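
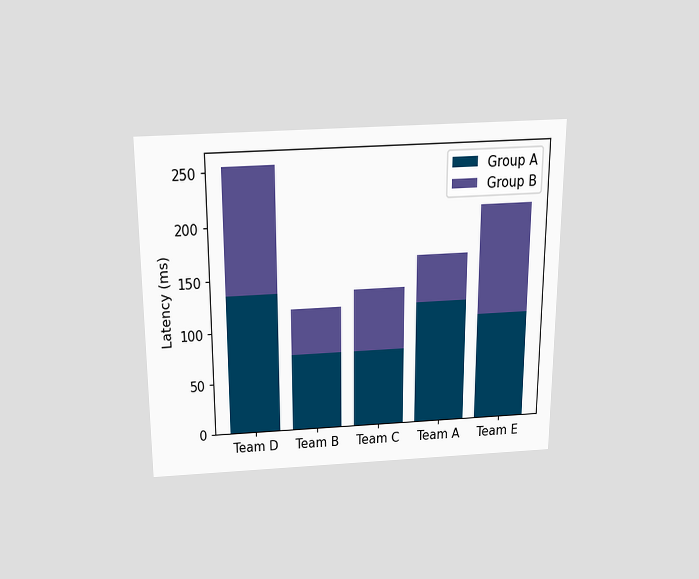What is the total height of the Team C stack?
The chart is viewed slightly from above. The Team C stack's top reaches 135ms on the y-axis.

135ms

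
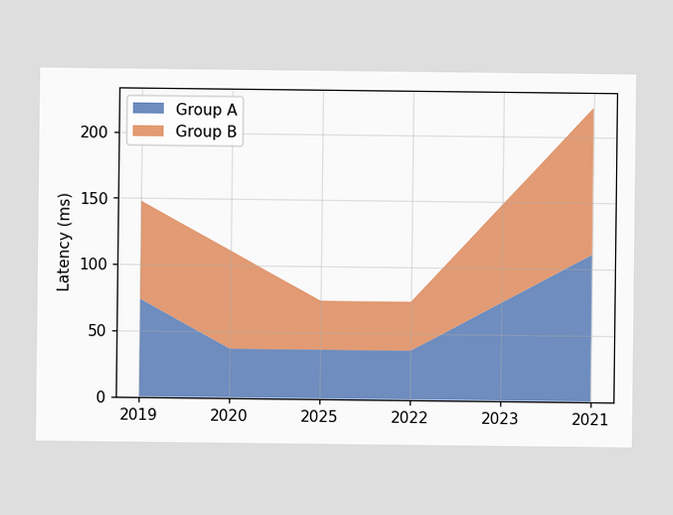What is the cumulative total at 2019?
148ms

The stacked total at 2019 reaches 148ms.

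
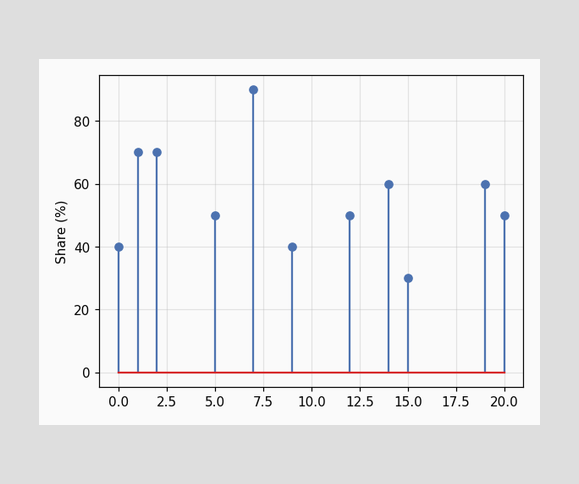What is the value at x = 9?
40%

The stem at x=9 reaches 40%.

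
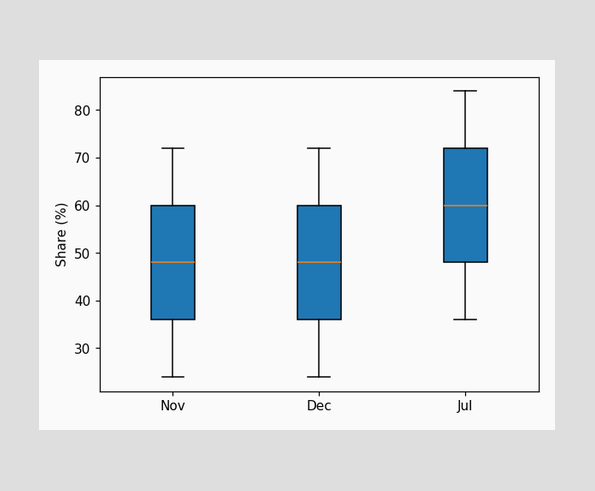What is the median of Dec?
48%

The median line in the Dec box sits at 48%.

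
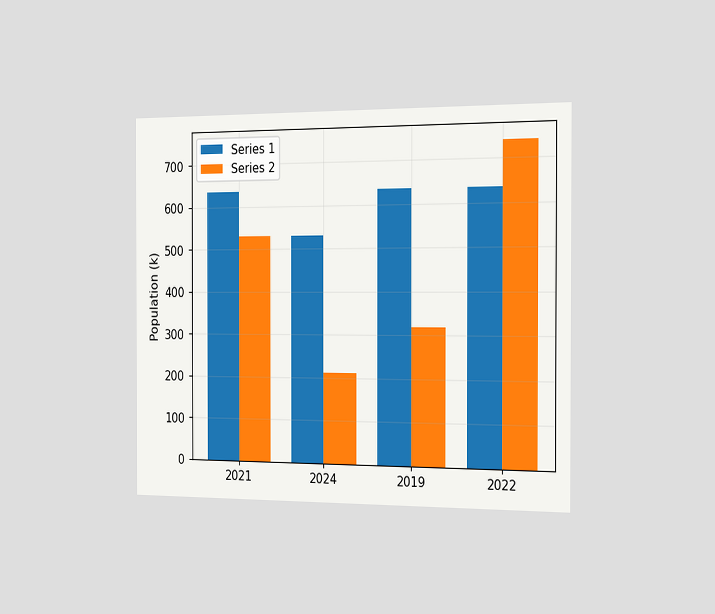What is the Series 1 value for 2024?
530k

The chart is viewed slightly from the right. The Series 1 bar at 2024 reaches 530k on the y-axis.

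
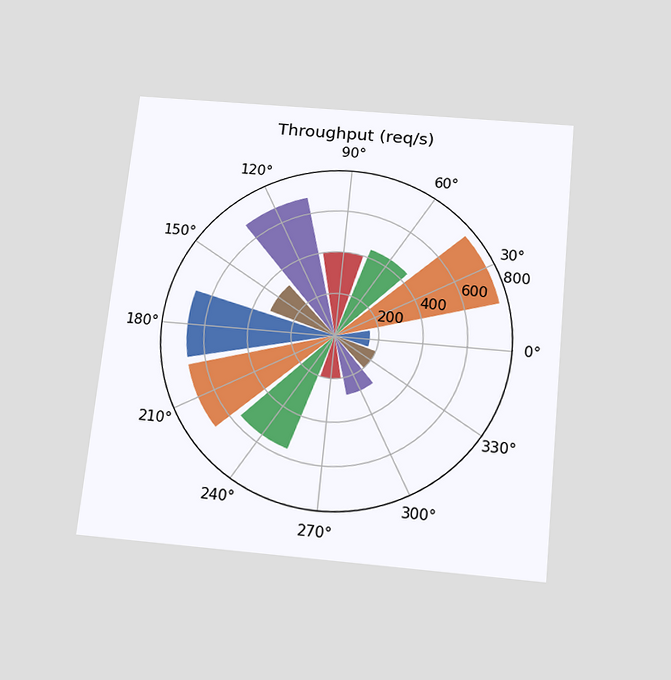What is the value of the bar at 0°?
The chart is tilted about 6° clockwise and viewed slightly from below. The bar at 0° reaches 160req/s on the radial axis.

160req/s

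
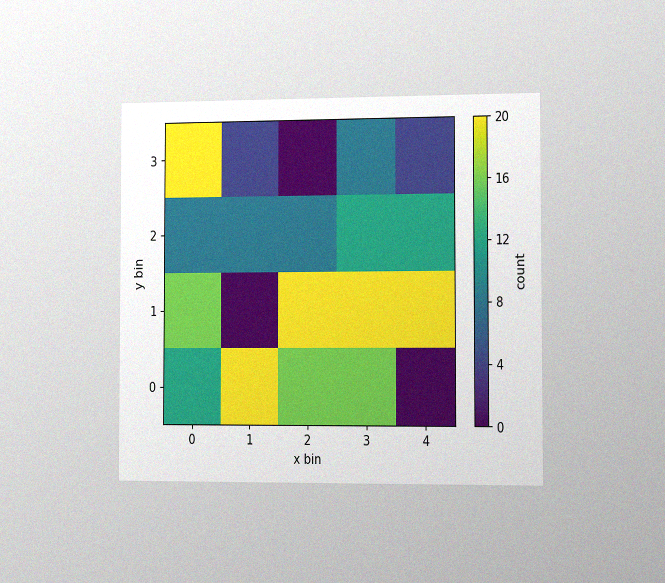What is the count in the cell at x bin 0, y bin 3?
20

The chart is viewed slightly from the right, with some photo noise. Matching the cell (0, 3) against the colorbar gives 20.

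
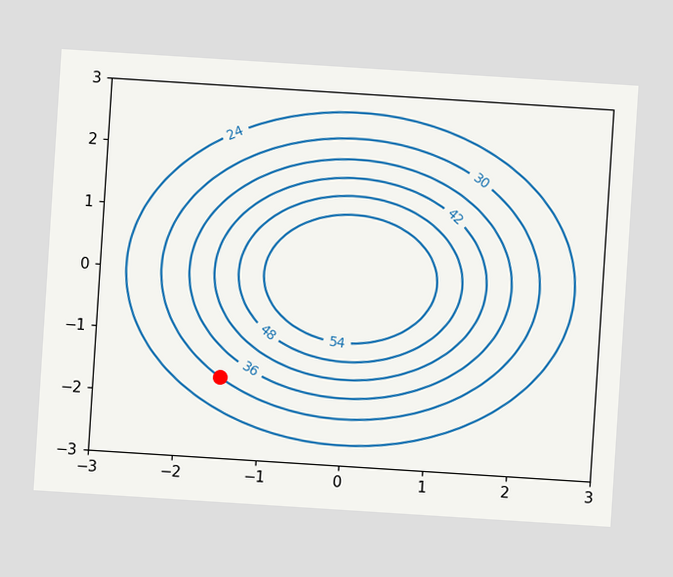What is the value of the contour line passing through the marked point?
The chart is tilted about 4° clockwise. The marked point sits on the contour labelled 30.

30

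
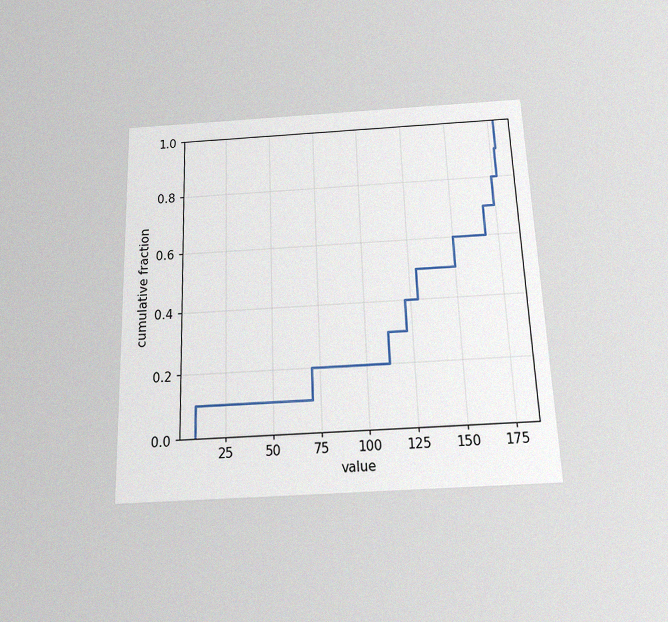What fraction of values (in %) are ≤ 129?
The chart is tilted about 2° counter-clockwise and viewed slightly from below, with some photo noise. At x=129 the ECDF step is at 50%.

50%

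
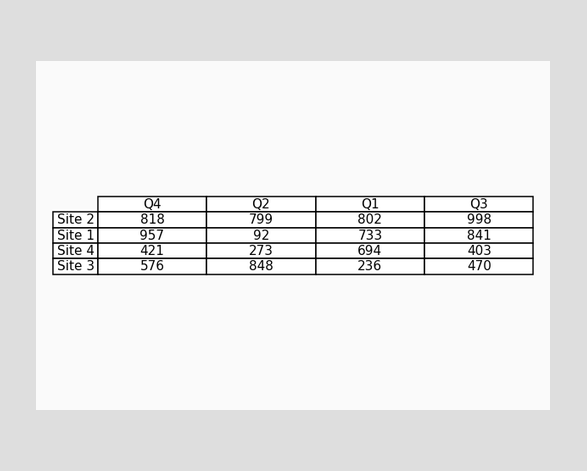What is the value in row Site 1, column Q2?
92

The (Site 1, Q2) cell reads 92.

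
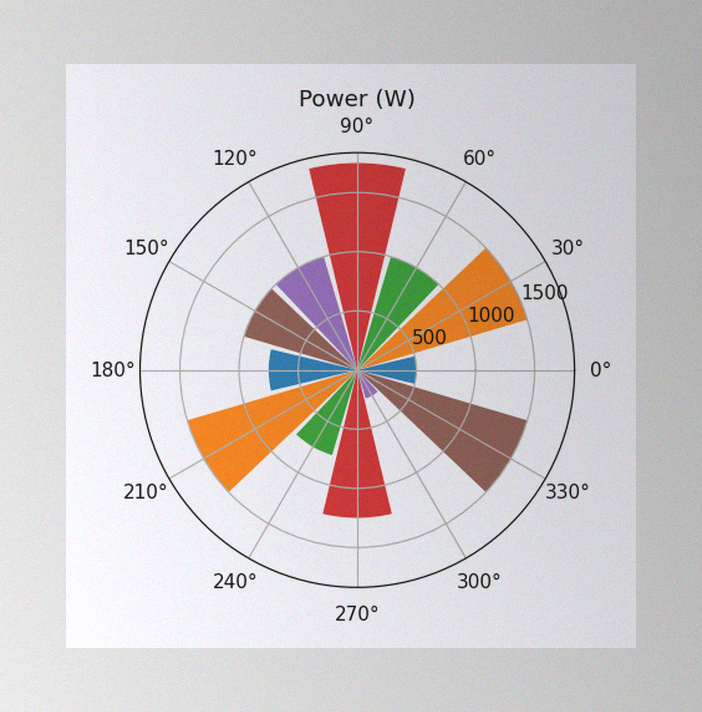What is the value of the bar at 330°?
The image has some photo noise and uneven lighting. The bar at 330° reaches 1500W on the radial axis.

1500W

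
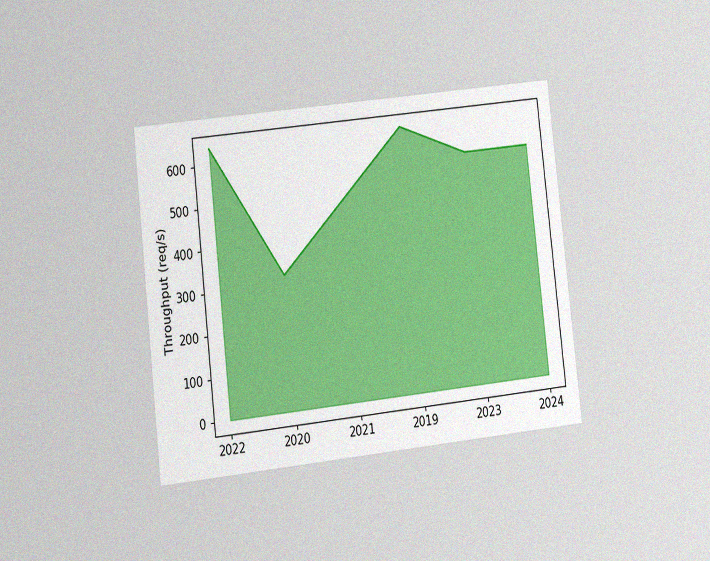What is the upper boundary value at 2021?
The chart is tilted about 6° counter-clockwise and viewed at a slight angle, with some photo noise. At 2021 the upper boundary is at 480req/s.

480req/s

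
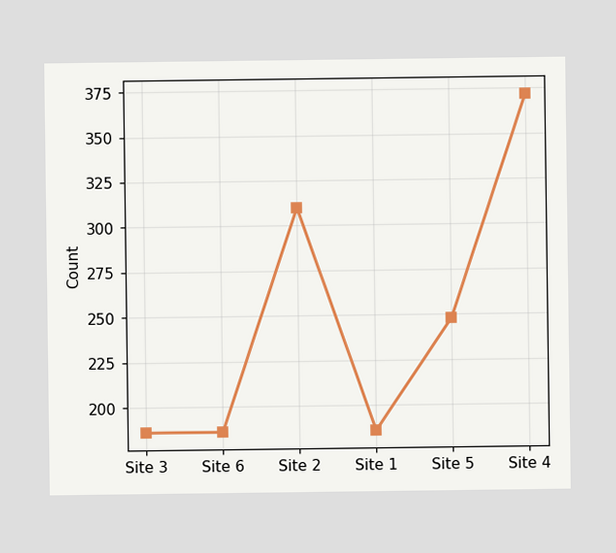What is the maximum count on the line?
372

The highest point is at Site 4, and reading across to the y-axis gives 372.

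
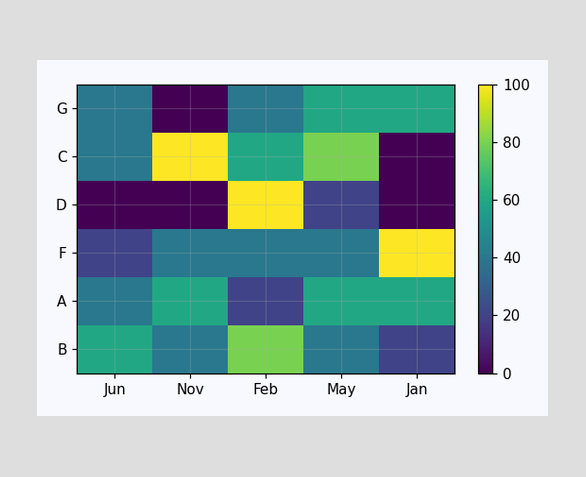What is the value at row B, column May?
Matching cell (B, May) against the colorbar gives 40.

40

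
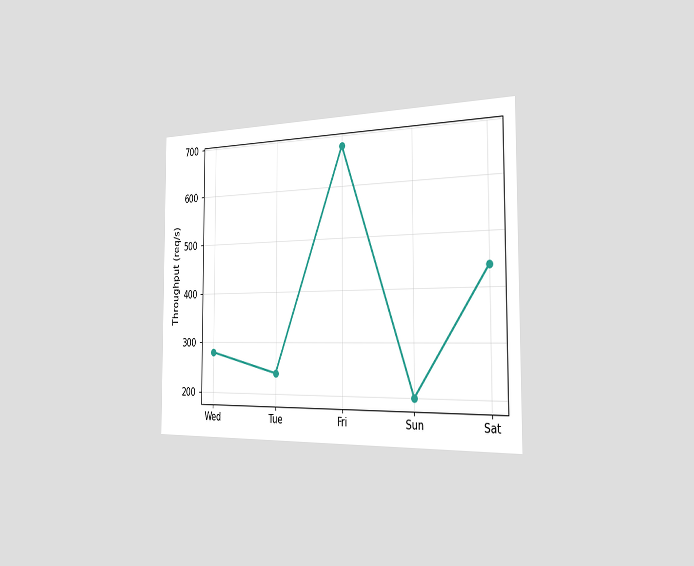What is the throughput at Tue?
The chart is viewed slightly from the right. At Tue, the line is at 240req/s.

240req/s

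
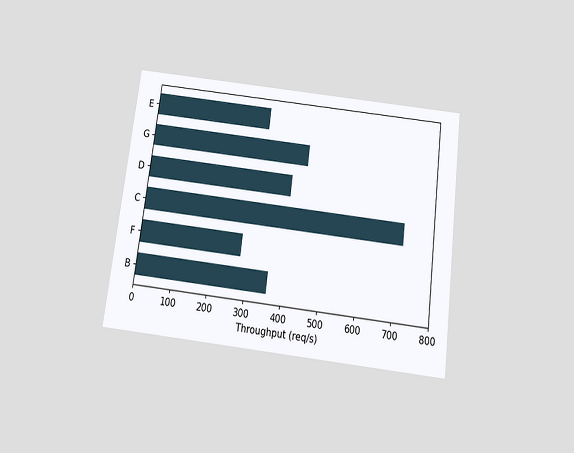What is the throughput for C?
The chart is tilted about 7° clockwise and viewed slightly from below. Reading along the chart's x-axis, the C bar reaches 720req/s.

720req/s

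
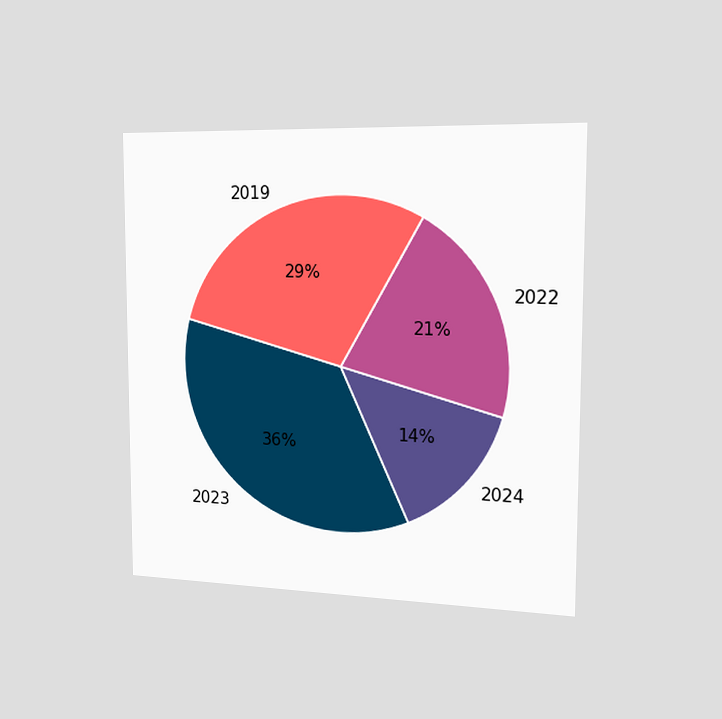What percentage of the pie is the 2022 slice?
The chart is viewed slightly from the right. The 2022 slice takes up 21% of the pie.

21%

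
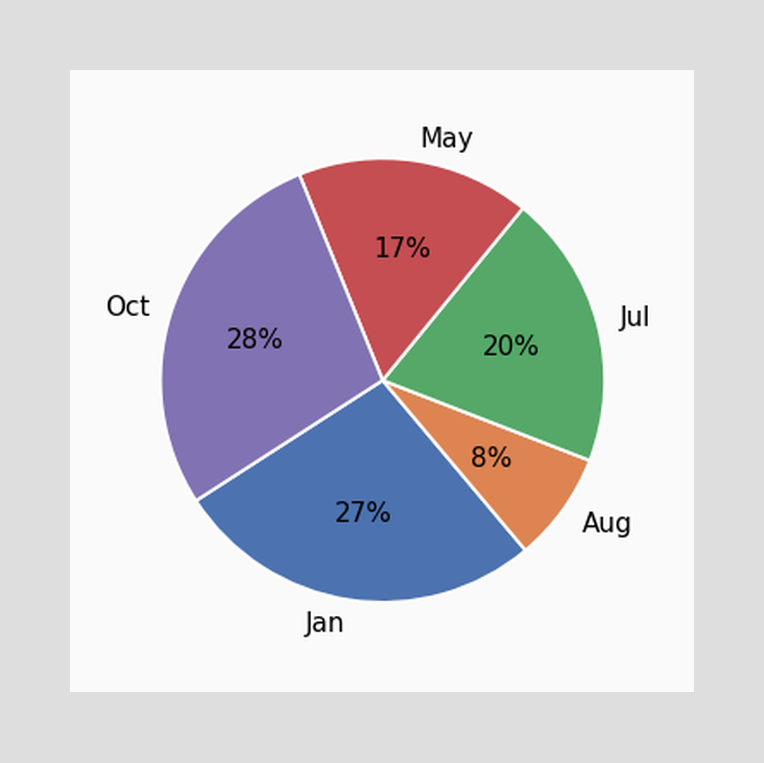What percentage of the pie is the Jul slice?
The Jul slice takes up 20% of the pie.

20%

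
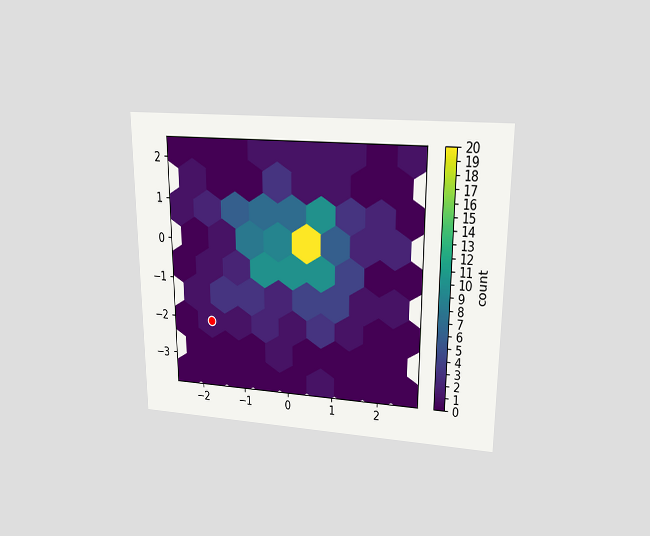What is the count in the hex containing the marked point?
1

The chart is viewed at a slight angle. The marked hex reads 1 on the colorbar.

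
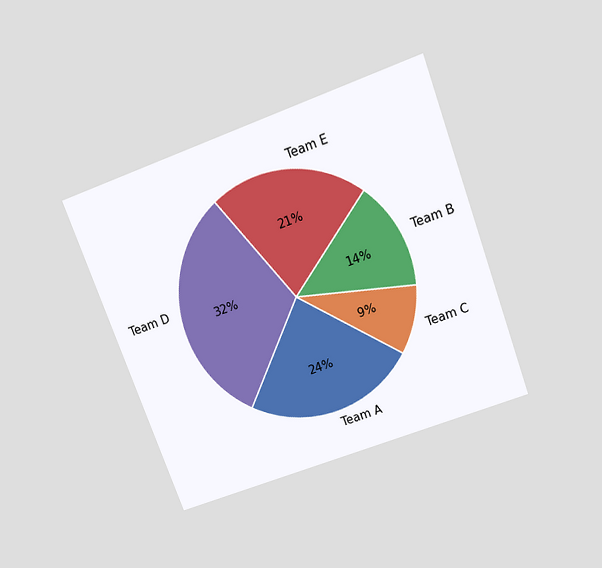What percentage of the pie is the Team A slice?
24%

The chart is tilted about 20° counter-clockwise and viewed slightly from above. The Team A slice takes up 24% of the pie.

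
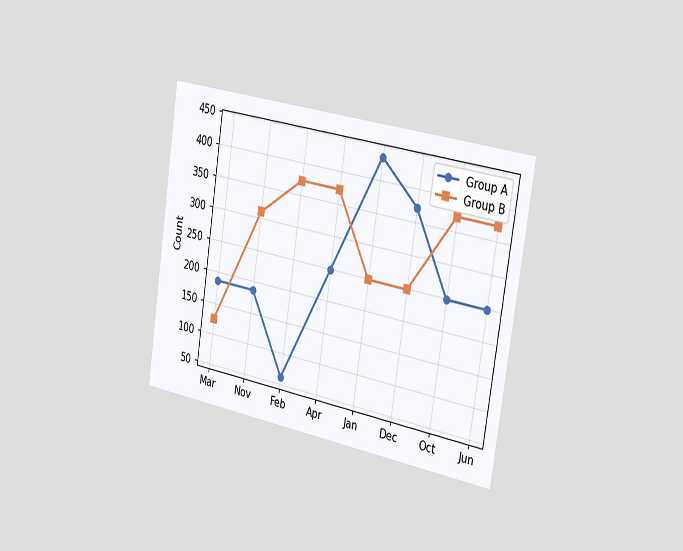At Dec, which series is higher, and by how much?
Group A, by 124

The chart is tilted about 9° clockwise and viewed slightly from the right. At Dec, Group A sits above the other line by 124.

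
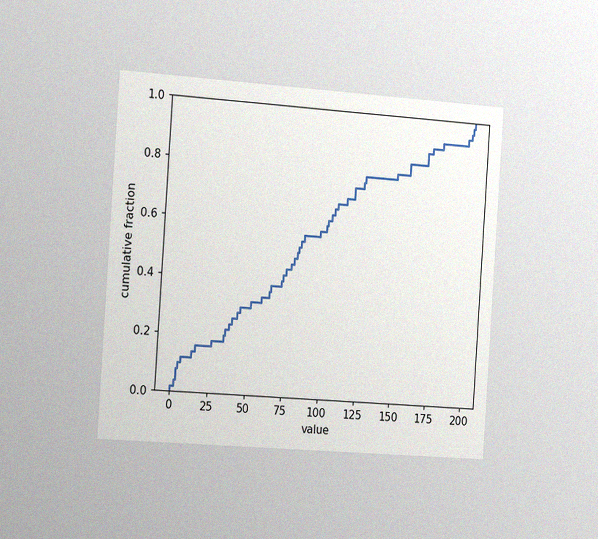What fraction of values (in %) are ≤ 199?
98%

The chart is tilted about 4° clockwise and viewed slightly from the left, with some photo noise. At x=199 the ECDF step is at 98%.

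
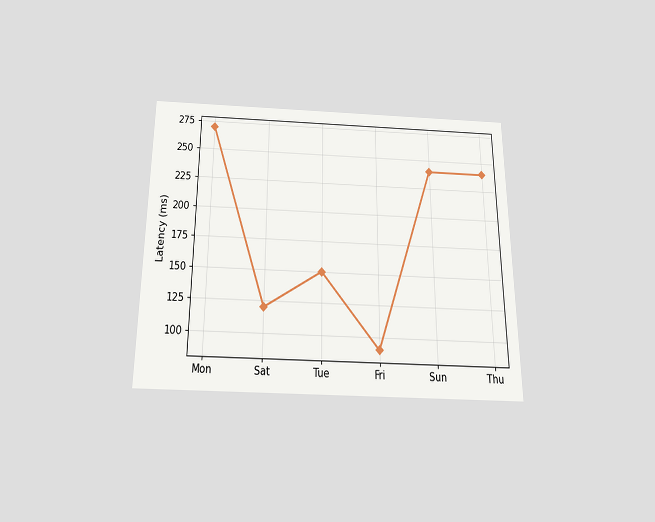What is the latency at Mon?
270ms

The chart is viewed slightly from below. At Mon, the line is at 270ms.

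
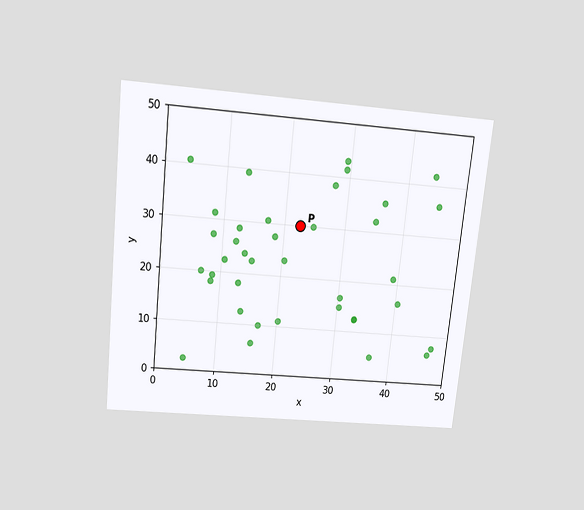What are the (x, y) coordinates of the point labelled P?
The chart is tilted about 6° clockwise and viewed slightly from above. Following the gridlines from P to each axis, P sits at (22.5, 30).

(22.5, 30)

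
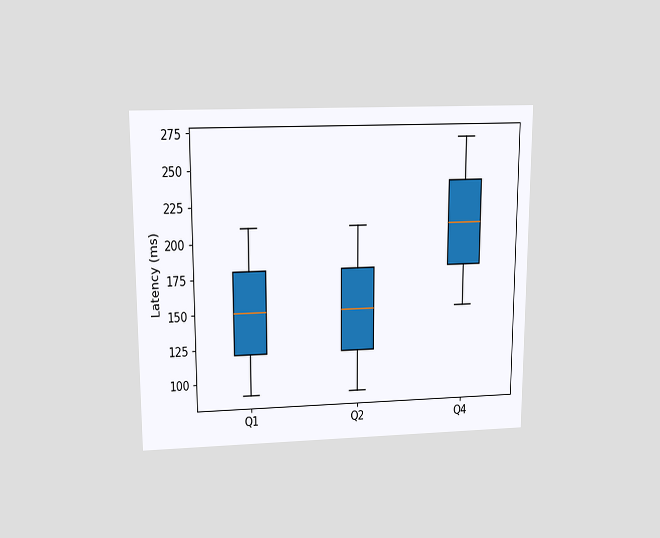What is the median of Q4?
210ms

The chart is viewed slightly from above. The median line in the Q4 box sits at 210ms.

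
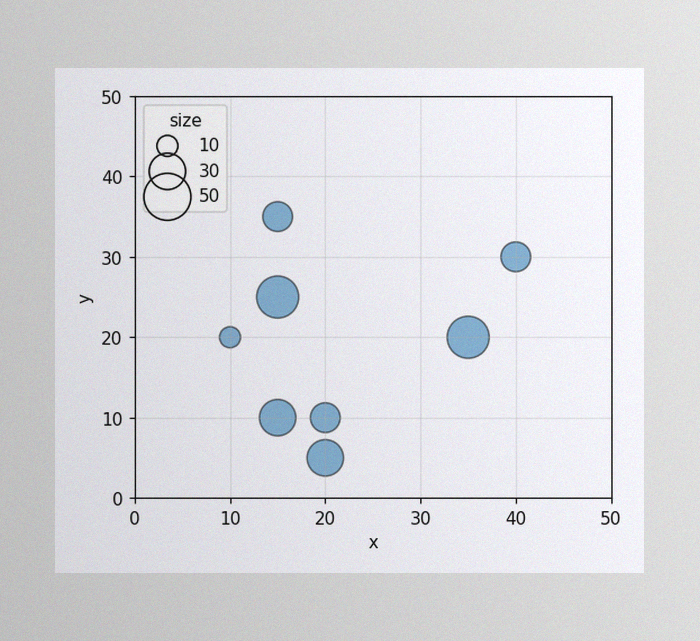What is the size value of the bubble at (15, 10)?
30

The image has some photo noise and uneven lighting. Matching the bubble at (15, 10) against the size legend gives 30.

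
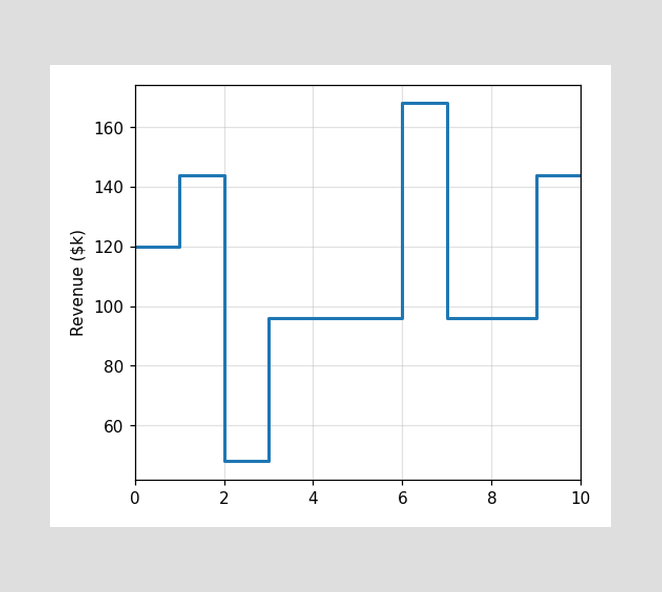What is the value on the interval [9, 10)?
$144k

On [9, 10) the step sits at $144k.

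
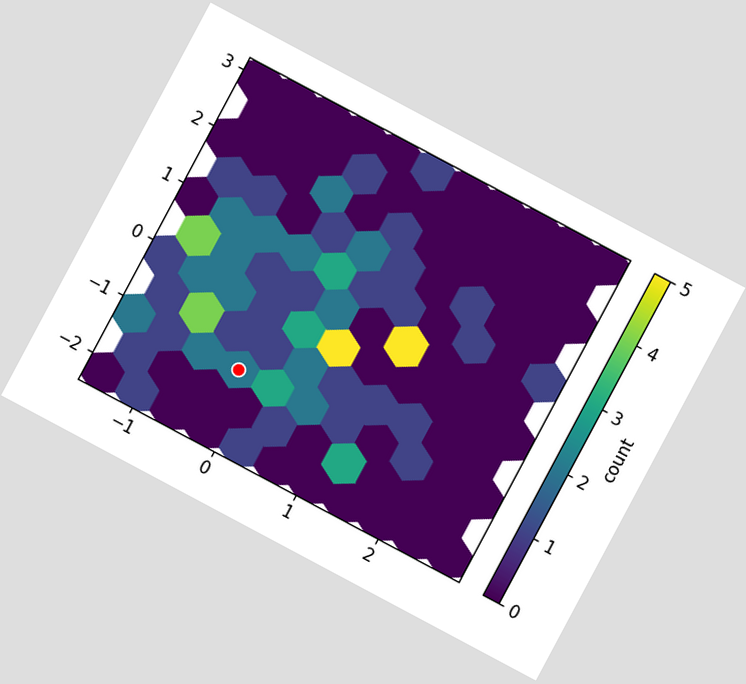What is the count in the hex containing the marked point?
The chart is tilted about 28° clockwise. The marked hex reads 2 on the colorbar.

2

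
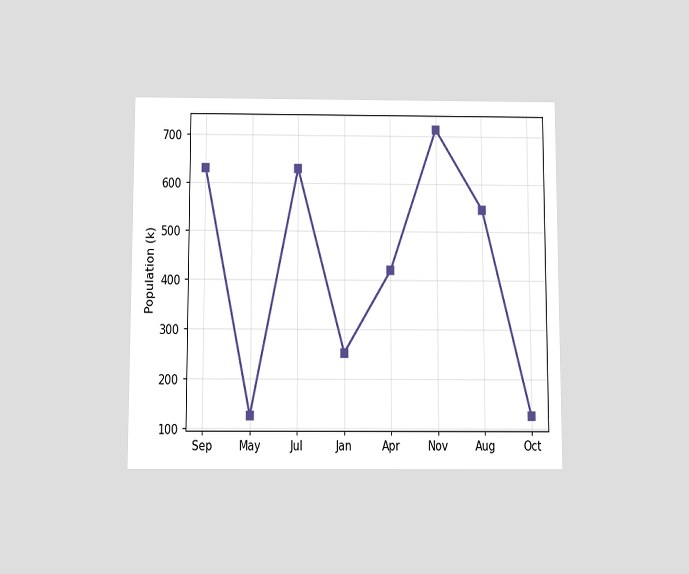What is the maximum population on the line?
The chart is viewed slightly from below. The highest point is at Nov, and reading across to the y-axis gives 714k.

714k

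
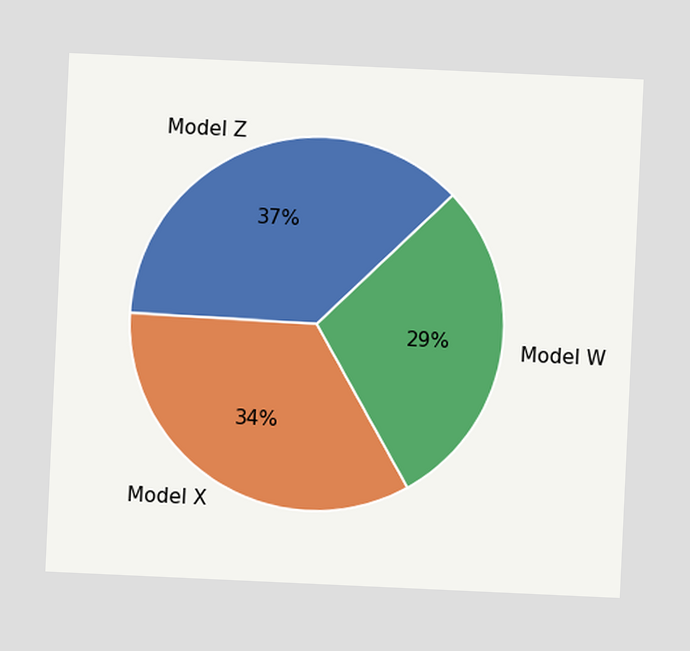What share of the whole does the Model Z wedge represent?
37%

The chart is tilted about 3° clockwise. The Model Z slice takes up 37% of the pie.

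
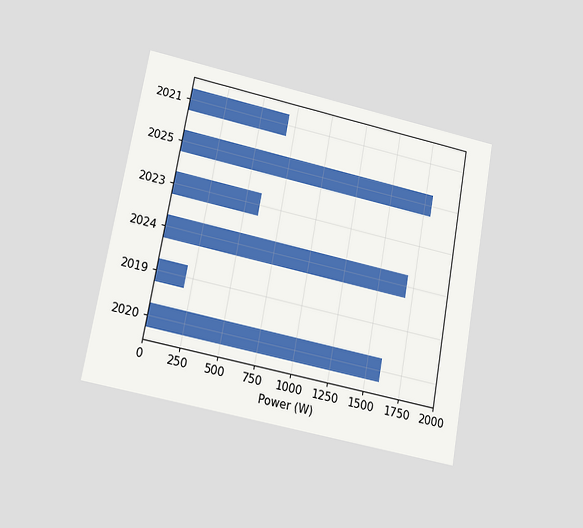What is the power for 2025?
1800W

The chart is tilted about 10° clockwise and viewed slightly from below. Reading along the chart's x-axis, the 2025 bar reaches 1800W.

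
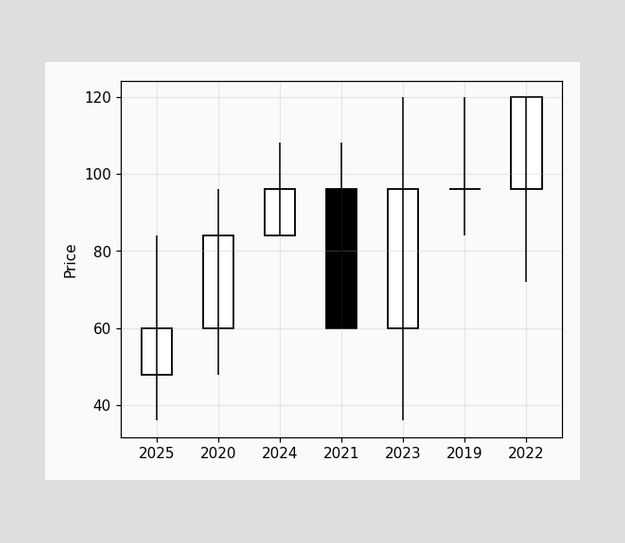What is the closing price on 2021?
60

The 2021 candle closes at 60.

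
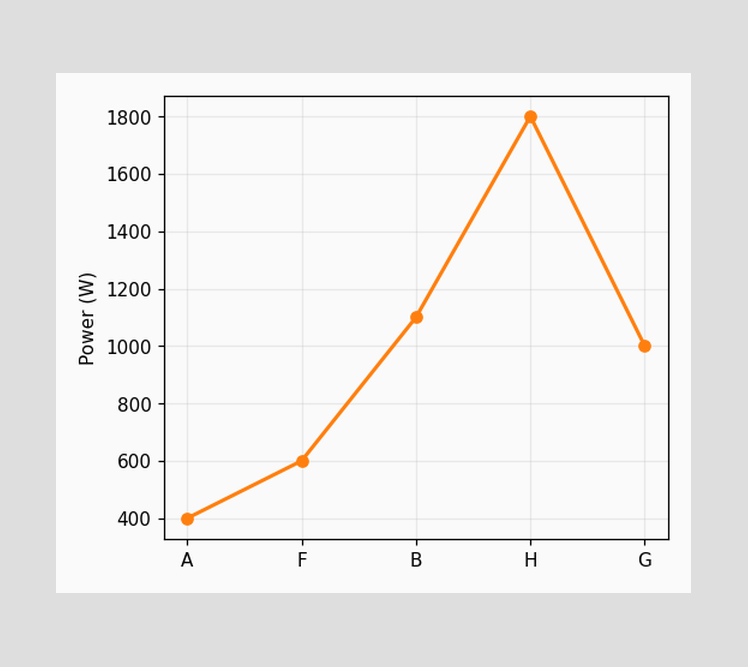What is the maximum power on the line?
1800W

The highest point is at H, and reading across to the y-axis gives 1800W.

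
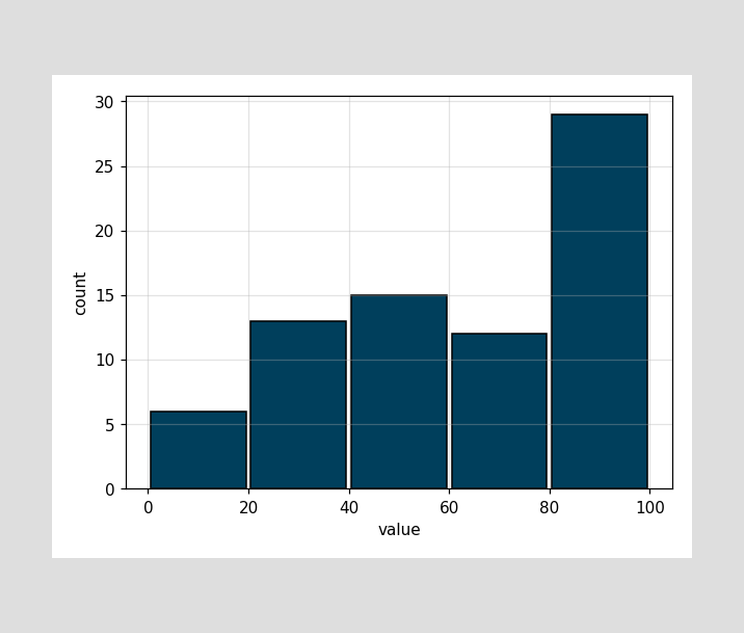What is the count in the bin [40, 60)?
15

The [40, 60) bin has height 15.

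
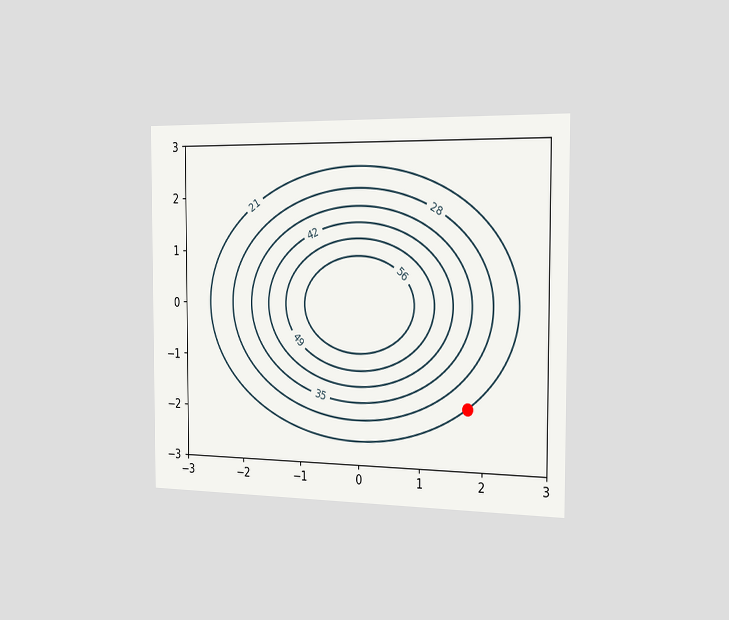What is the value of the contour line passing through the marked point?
The chart is viewed slightly from the right. The marked point sits on the contour labelled 21.

21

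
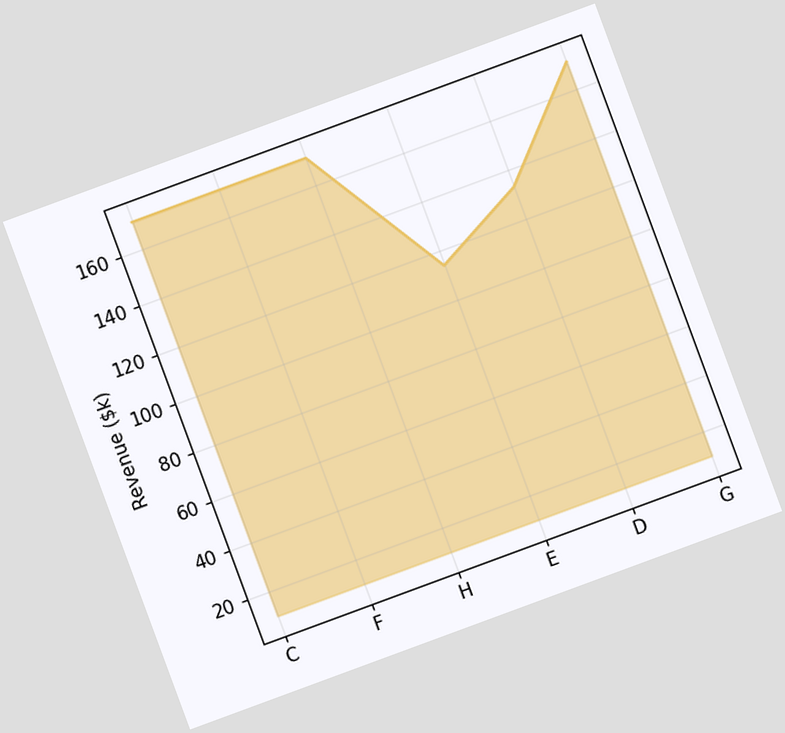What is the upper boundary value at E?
The chart is tilted about 20° counter-clockwise. At E the upper boundary is at $114k.

$114k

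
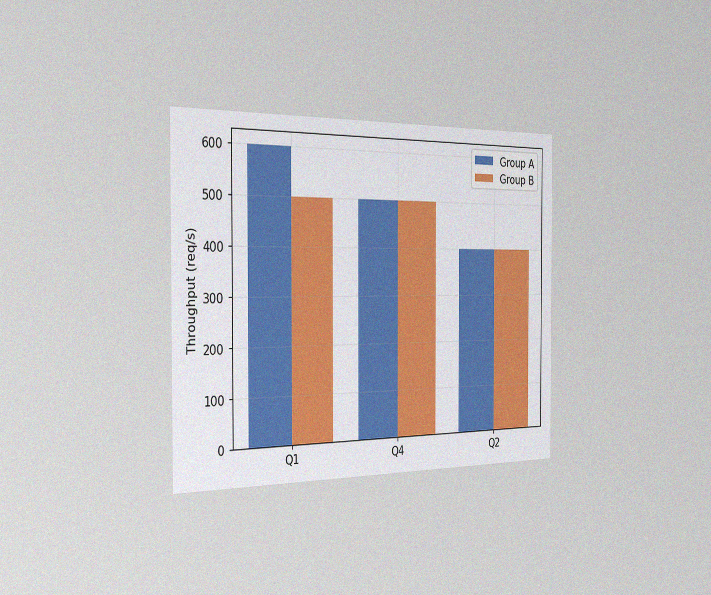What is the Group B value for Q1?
500req/s

The chart is viewed slightly from the left, with some photo noise. The Group B bar at Q1 reaches 500req/s on the y-axis.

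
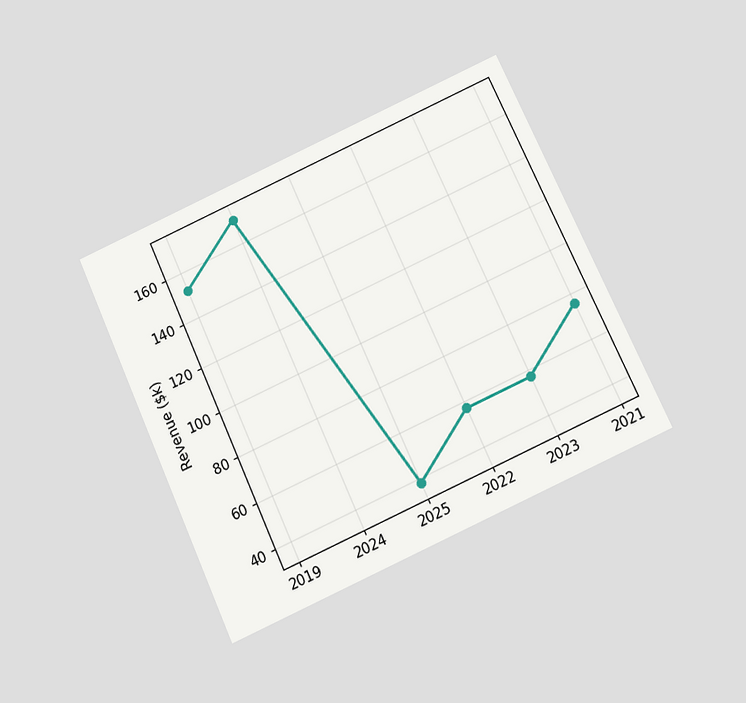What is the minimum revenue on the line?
$38k

The chart is tilted about 24° counter-clockwise and viewed slightly from below. The lowest point is at 2025, and reading across to the y-axis gives $38k.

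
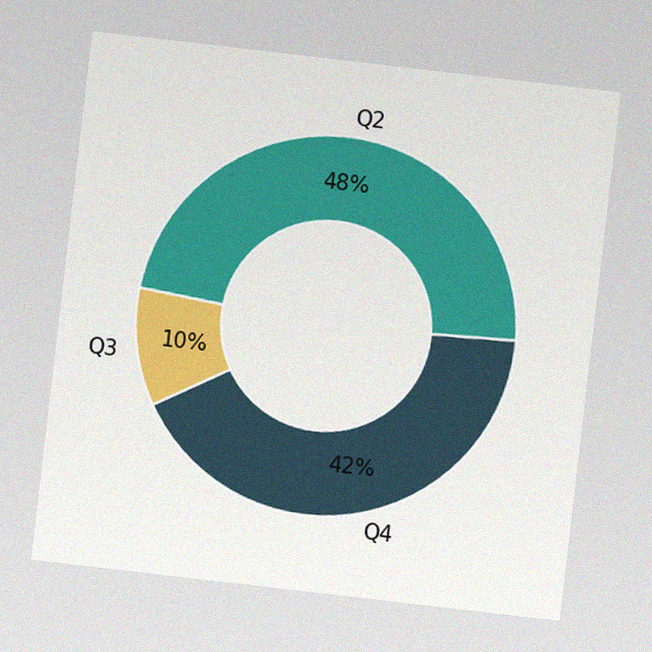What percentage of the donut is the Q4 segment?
42%

The chart is tilted about 7° clockwise, with some photo noise. The Q4 segment takes up 42% of the ring.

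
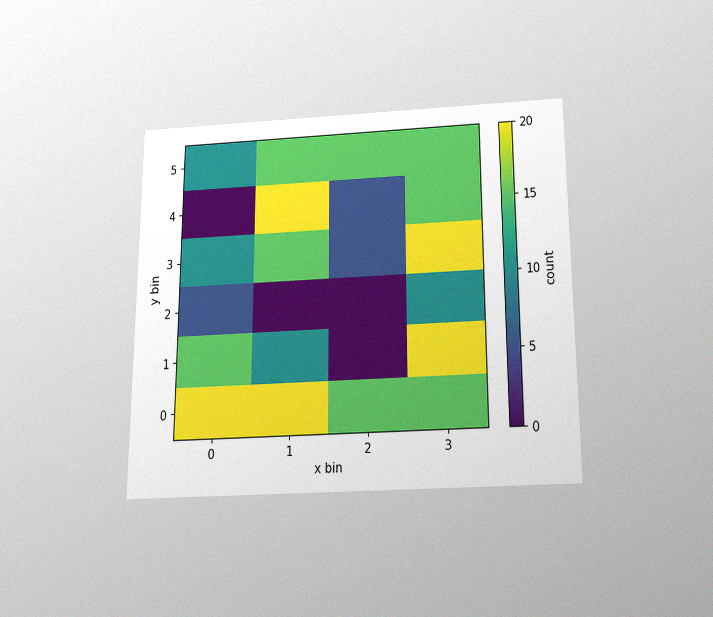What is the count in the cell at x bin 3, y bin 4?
15

The chart is viewed slightly from below, with some photo noise. Matching the cell (3, 4) against the colorbar gives 15.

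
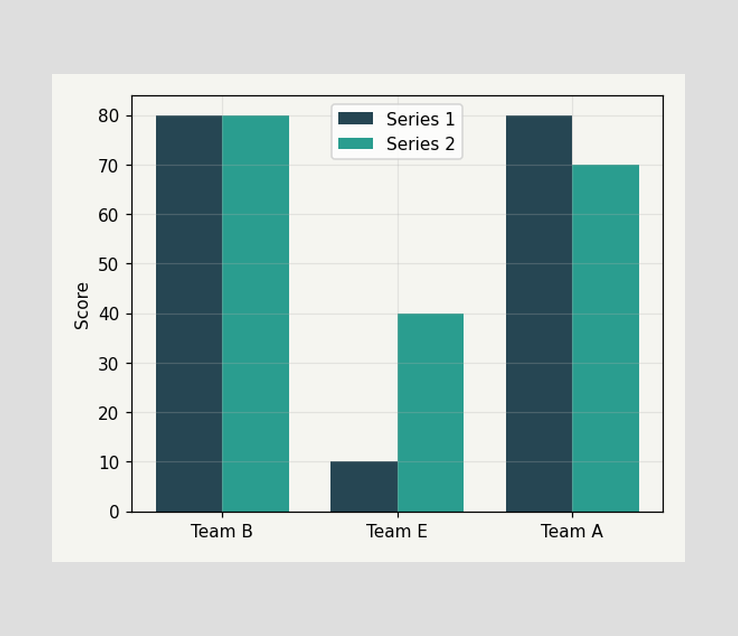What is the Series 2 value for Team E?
The Series 2 bar at Team E reaches 40 on the y-axis.

40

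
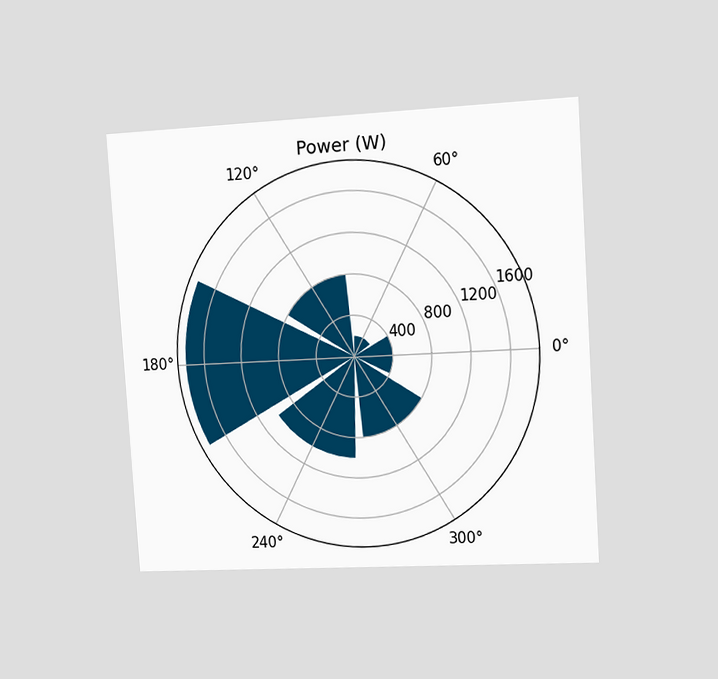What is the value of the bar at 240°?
The chart is tilted about 4° counter-clockwise and viewed slightly from the right. The bar at 240° reaches 1000W on the radial axis.

1000W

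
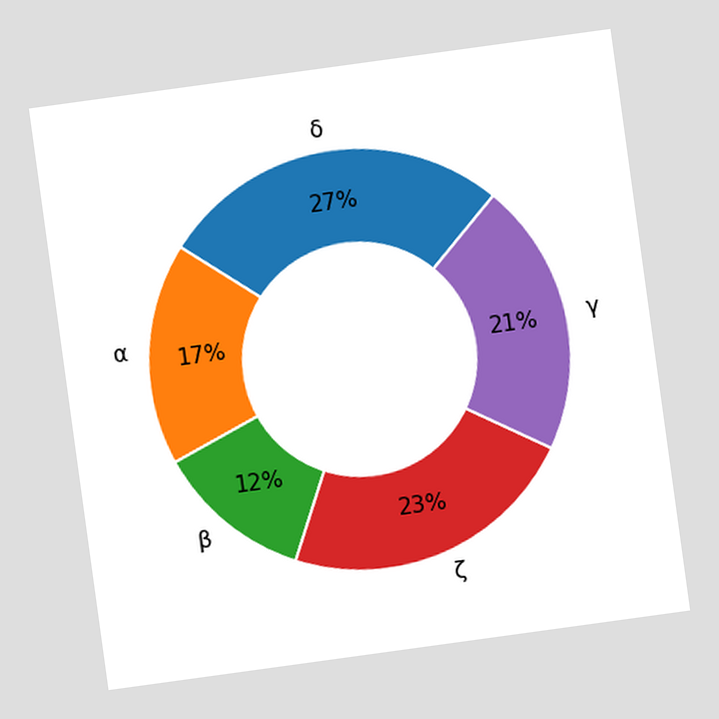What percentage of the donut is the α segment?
The chart is tilted about 8° counter-clockwise. The α segment takes up 17% of the ring.

17%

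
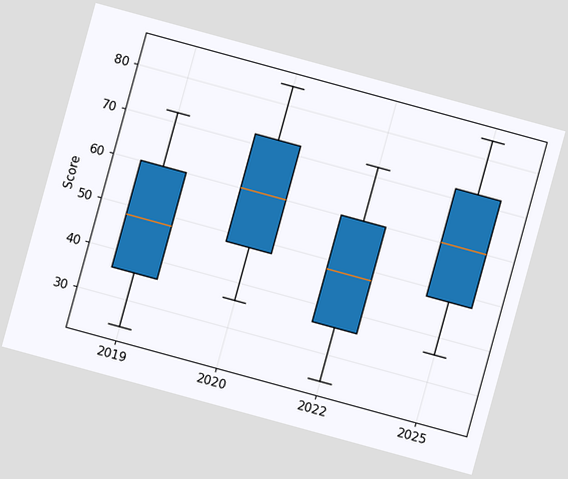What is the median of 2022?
48

The chart is tilted about 15° clockwise. The median line in the 2022 box sits at 48.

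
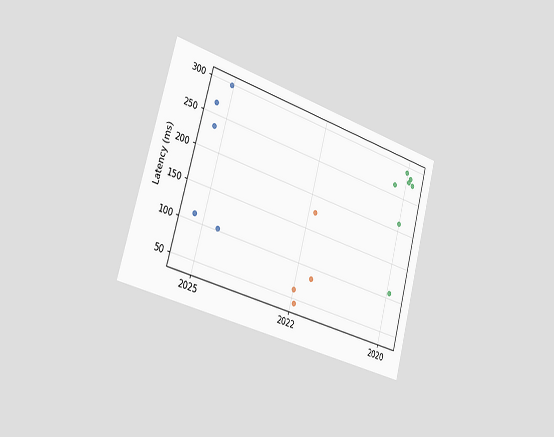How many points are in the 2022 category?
4

The chart is tilted about 16° clockwise and viewed slightly from the left. Counting the markers in the 2022 column gives 4.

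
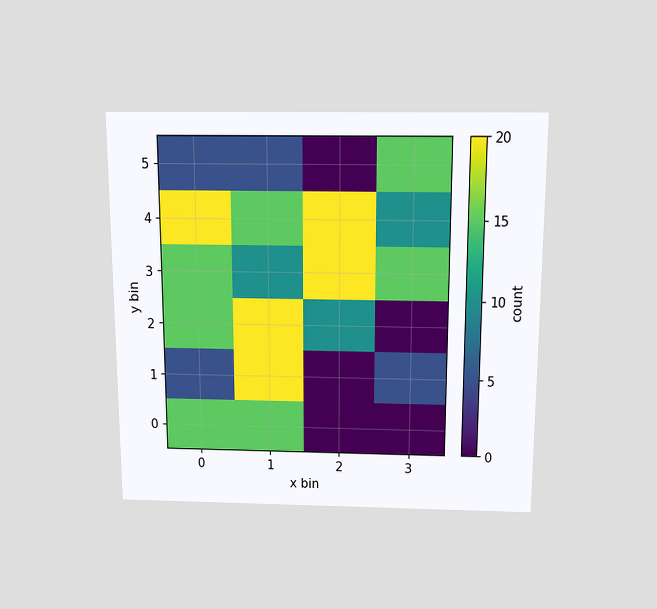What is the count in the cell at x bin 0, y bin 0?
15

The chart is viewed slightly from above. Matching the cell (0, 0) against the colorbar gives 15.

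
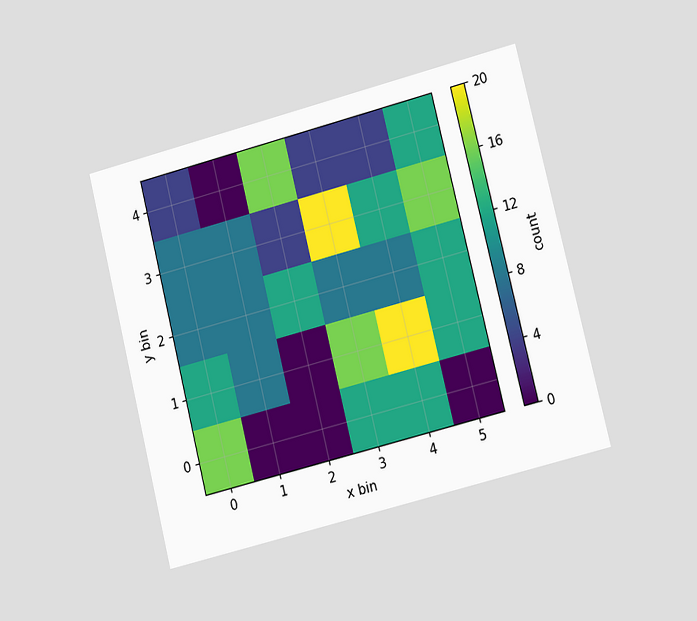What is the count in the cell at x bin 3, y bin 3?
20

The chart is tilted about 14° counter-clockwise and viewed slightly from the right. Matching the cell (3, 3) against the colorbar gives 20.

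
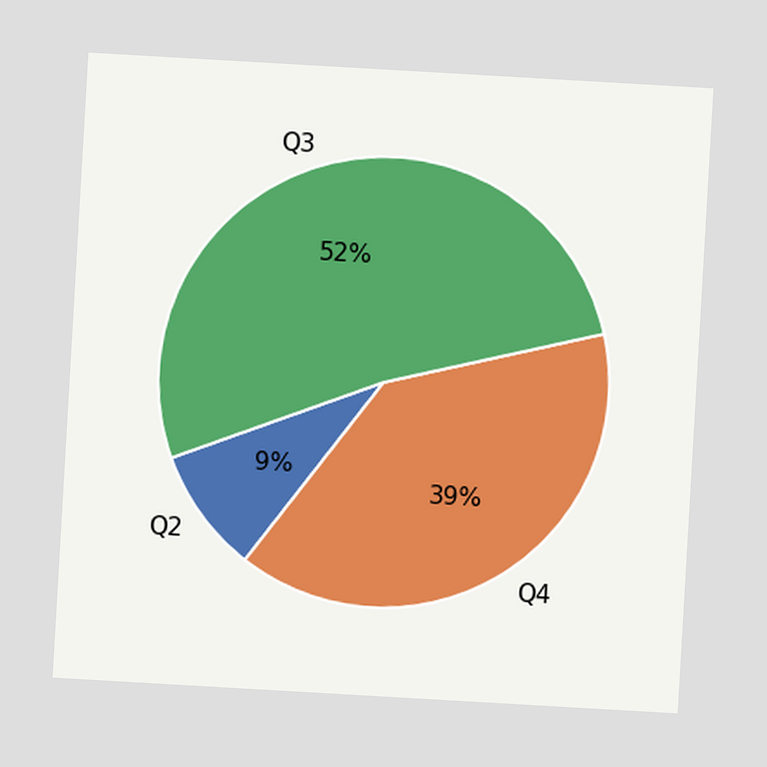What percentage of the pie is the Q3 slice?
The chart is tilted about 3° clockwise. The Q3 slice takes up 52% of the pie.

52%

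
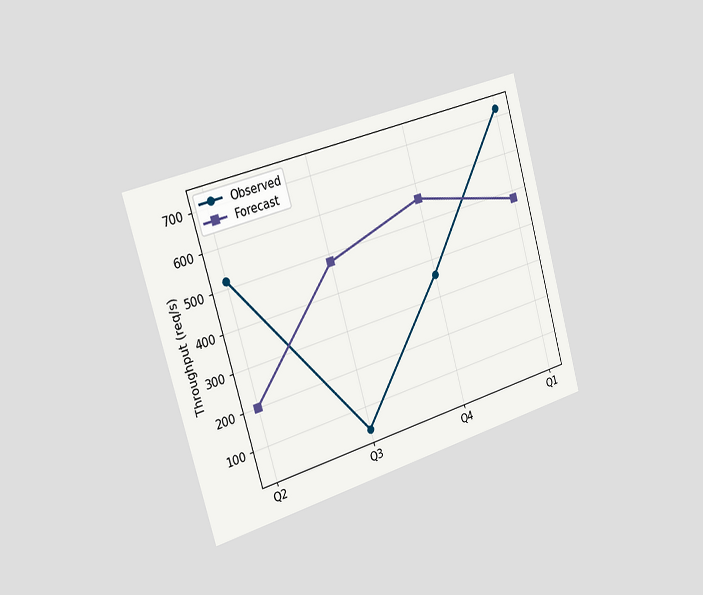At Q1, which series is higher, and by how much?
Observed, by 240req/s

The chart is tilted about 16° counter-clockwise and viewed slightly from the left. At Q1, Observed sits above the other line by 240req/s.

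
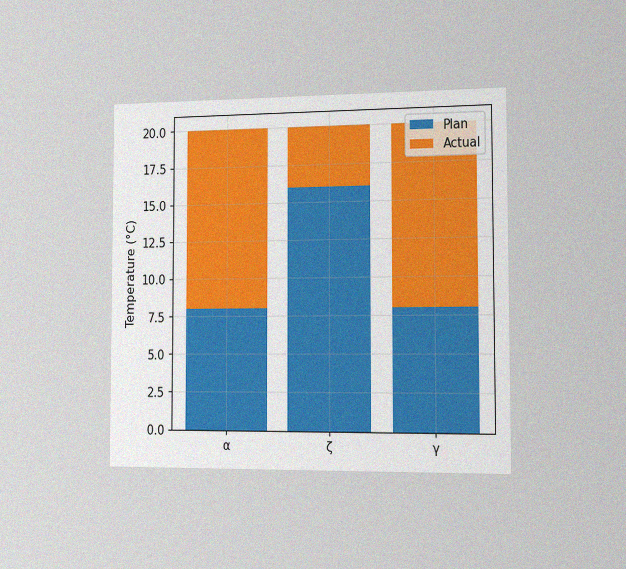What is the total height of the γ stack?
The chart is viewed slightly from the right, with some photo noise. The γ stack's top reaches 20°C on the y-axis.

20°C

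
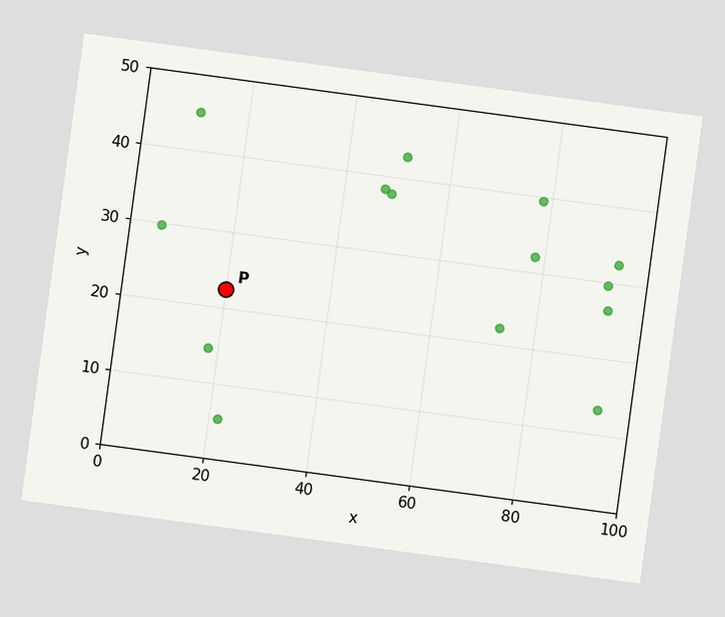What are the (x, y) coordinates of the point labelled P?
(20, 22.5)

The chart is tilted about 8° clockwise. Following the gridlines from P to each axis, P sits at (20, 22.5).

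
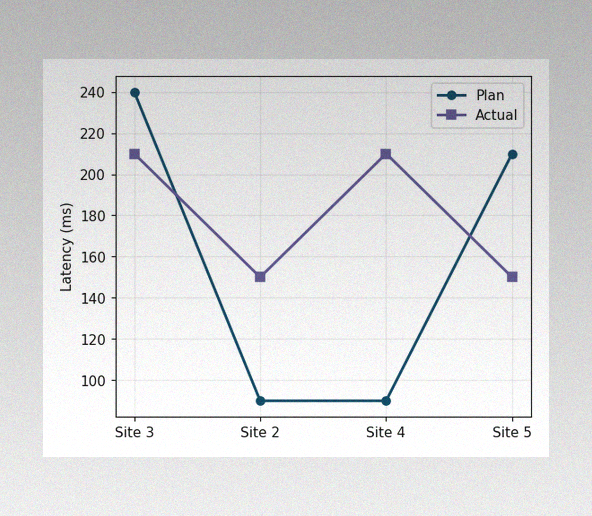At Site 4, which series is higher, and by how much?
The image has some photo noise and uneven lighting. At Site 4, Actual sits above the other line by 120ms.

Actual, by 120ms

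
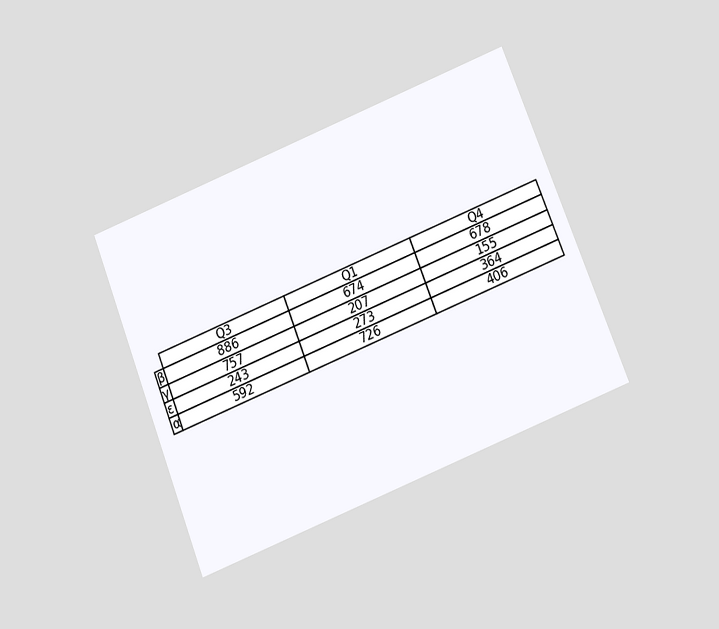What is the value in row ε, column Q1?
273

The chart is tilted about 21° counter-clockwise and viewed slightly from below. The (ε, Q1) cell reads 273.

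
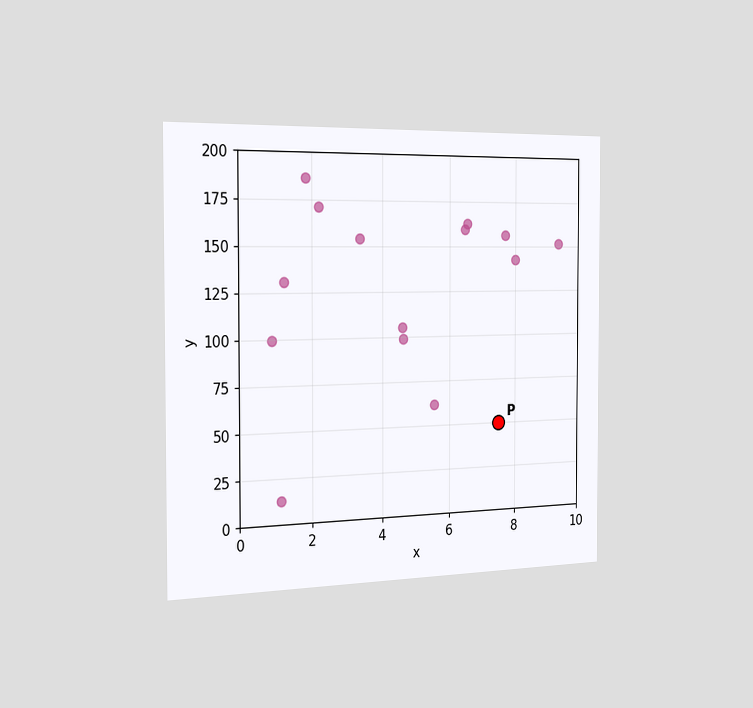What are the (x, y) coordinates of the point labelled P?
(7.5, 50)

The chart is viewed slightly from the left. Following the gridlines from P to each axis, P sits at (7.5, 50).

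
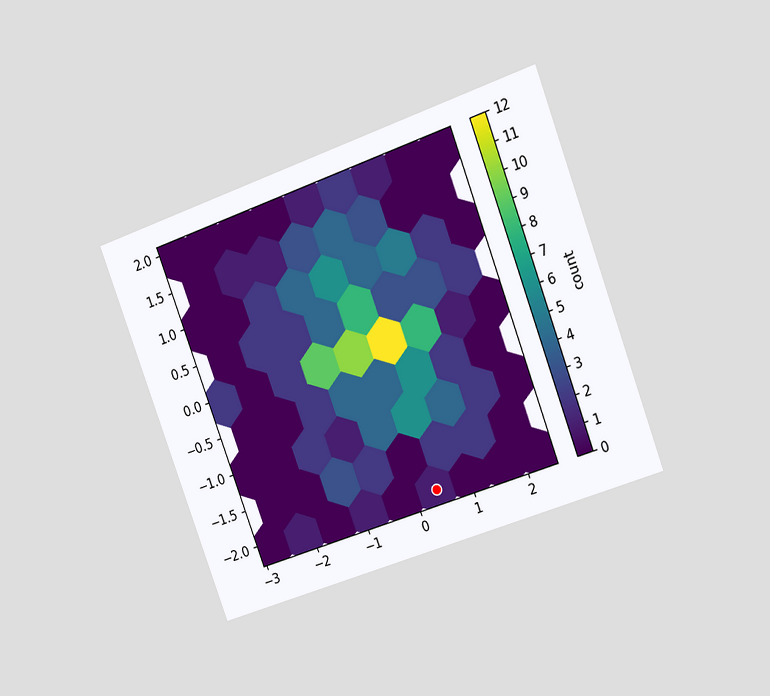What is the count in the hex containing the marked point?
1

The chart is tilted about 20° counter-clockwise and viewed slightly from the right. The marked hex reads 1 on the colorbar.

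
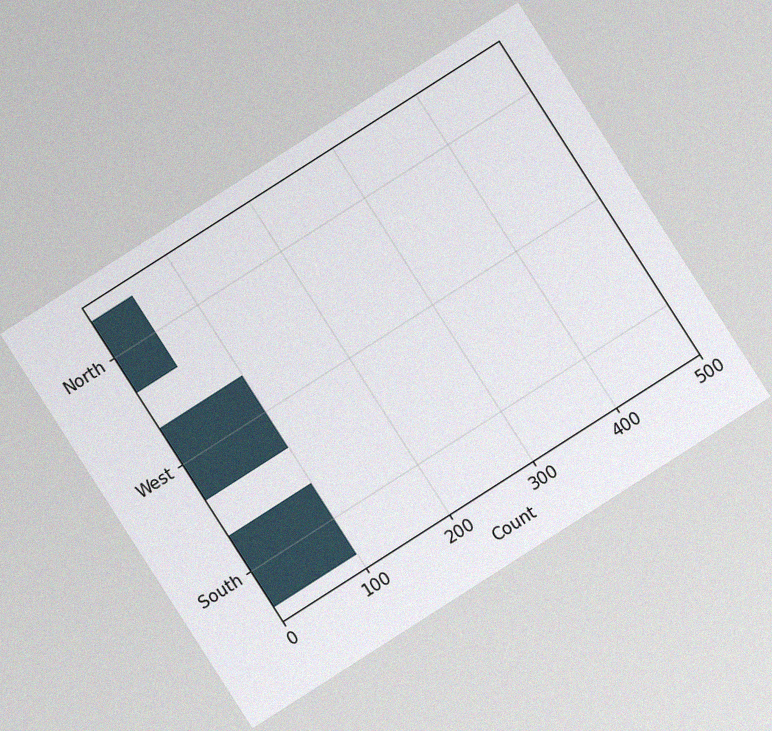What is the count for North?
50

The chart is tilted about 33° counter-clockwise, with some photo noise. Reading along the chart's x-axis, the North bar reaches 50.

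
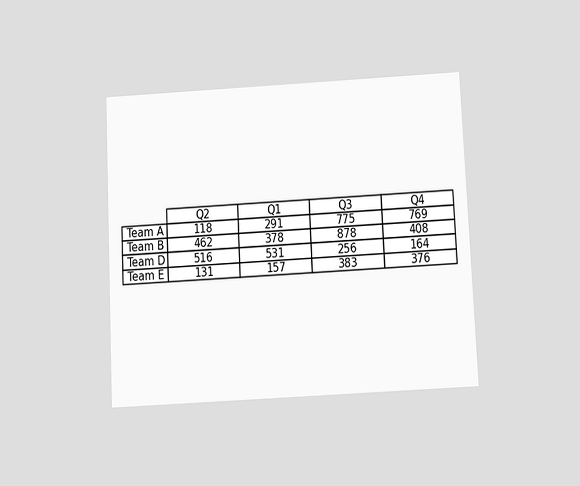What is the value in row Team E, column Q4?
376

The chart is tilted about 3° counter-clockwise and viewed slightly from below. The (Team E, Q4) cell reads 376.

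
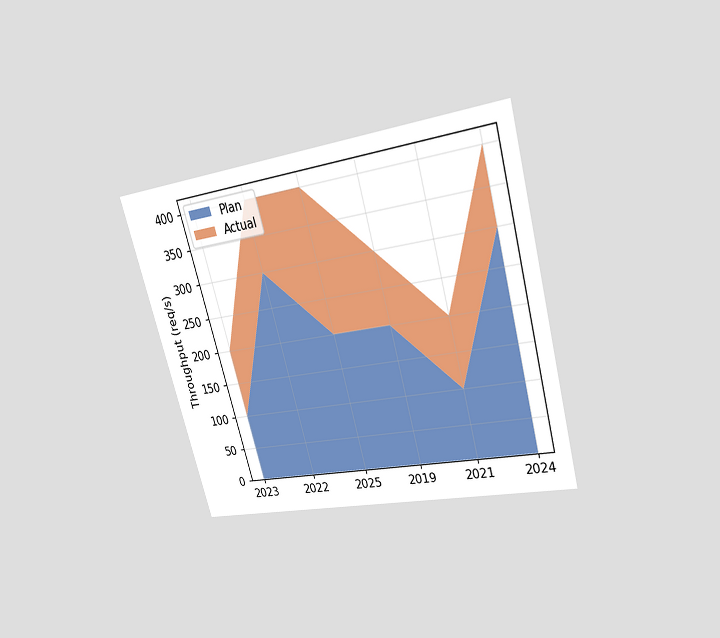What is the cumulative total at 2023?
200req/s

The chart is tilted about 15° counter-clockwise and viewed at a slight angle. The stacked total at 2023 reaches 200req/s.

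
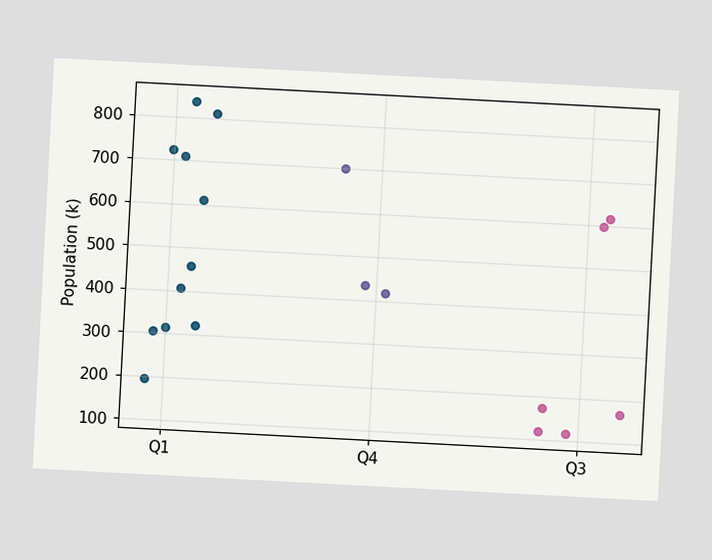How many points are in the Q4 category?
3

The chart is tilted about 3° clockwise. Counting the markers in the Q4 column gives 3.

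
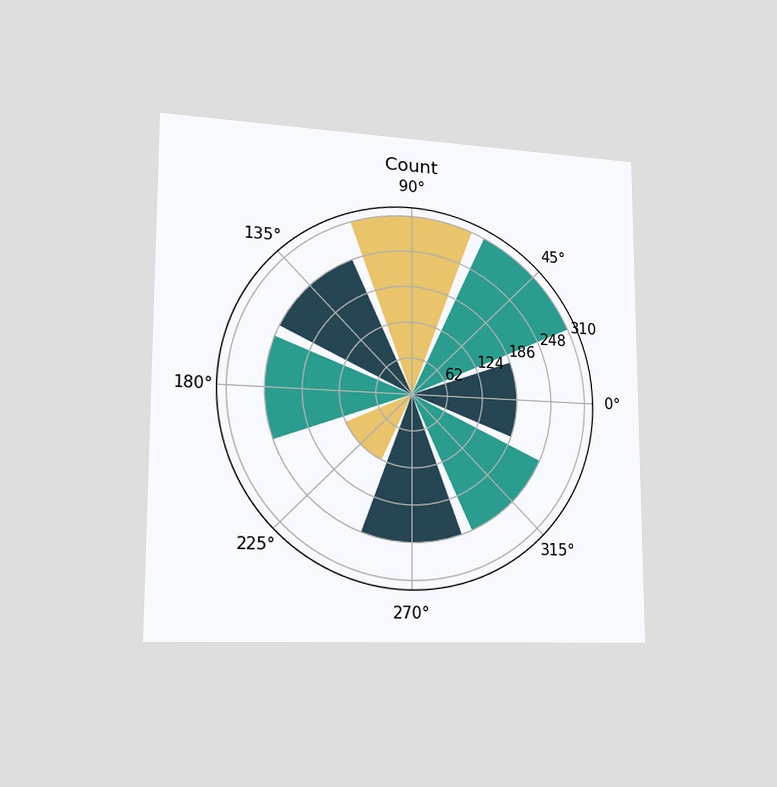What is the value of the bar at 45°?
The chart is viewed slightly from the left. The bar at 45° reaches 310 on the radial axis.

310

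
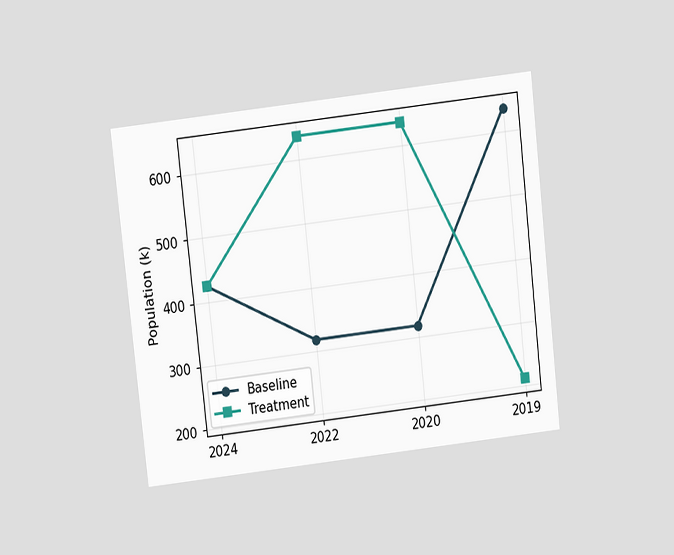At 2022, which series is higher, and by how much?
Treatment, by 318k

The chart is tilted about 6° counter-clockwise and viewed slightly from above. At 2022, Treatment sits above the other line by 318k.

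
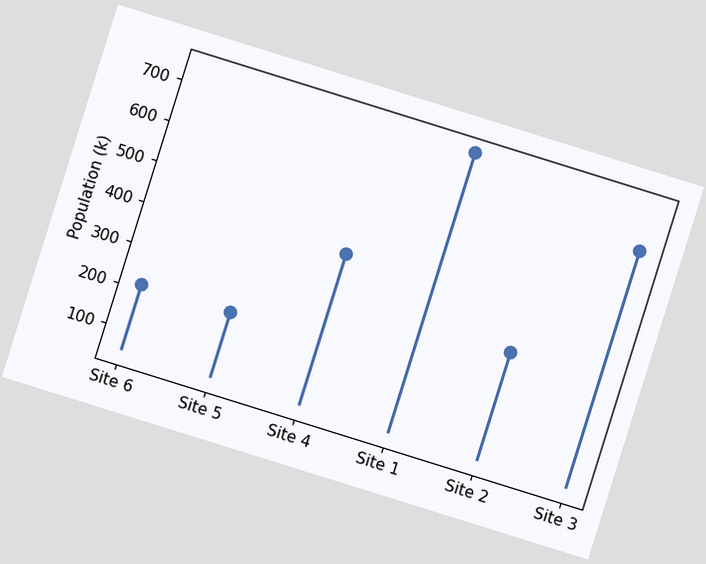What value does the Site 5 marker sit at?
The chart is tilted about 17° clockwise. The Site 5 marker sits at 212k.

212k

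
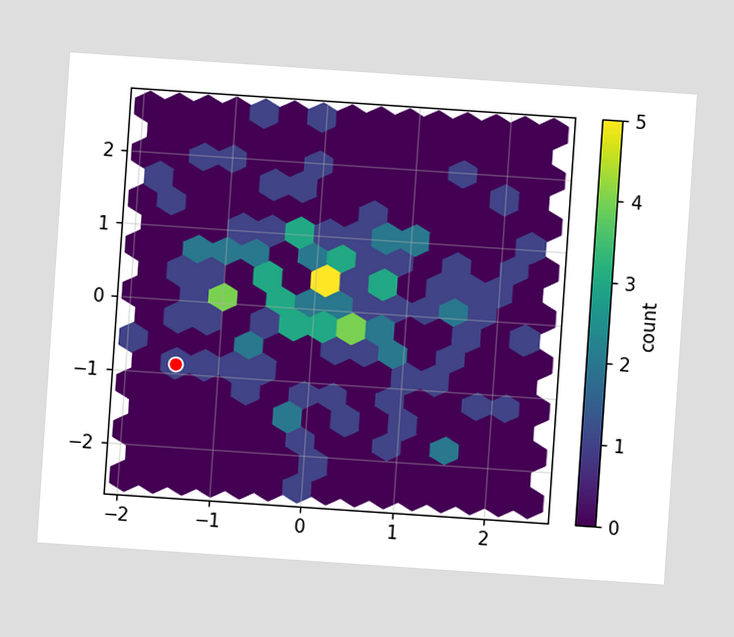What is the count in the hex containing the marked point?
The chart is tilted about 4° clockwise. The marked hex reads 1 on the colorbar.

1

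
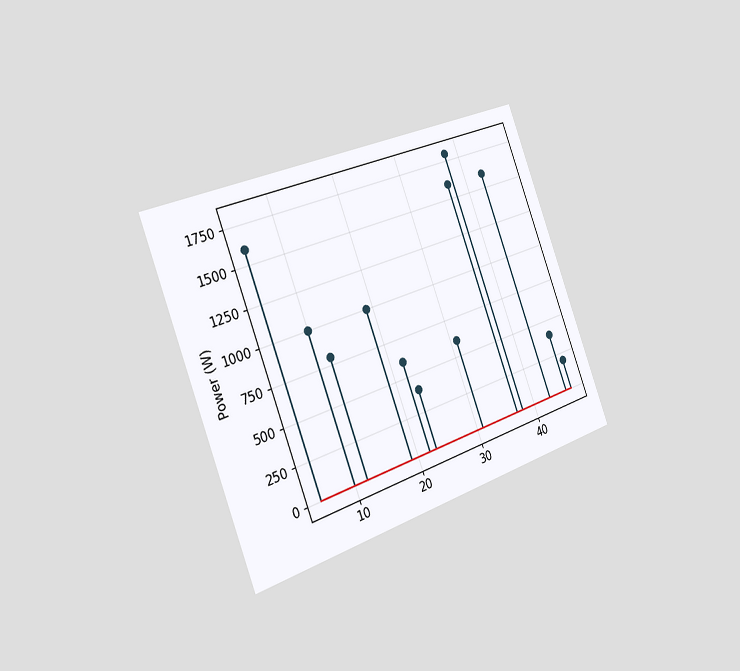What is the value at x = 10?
The chart is tilted about 21° counter-clockwise and viewed slightly from the left. The stem at x=10 reaches 1000W.

1000W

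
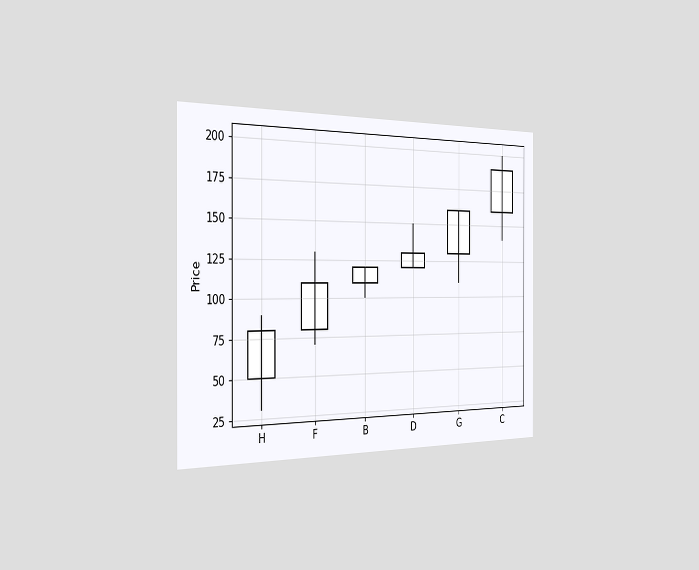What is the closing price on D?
The chart is viewed slightly from the left. The D candle closes at 130.

130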